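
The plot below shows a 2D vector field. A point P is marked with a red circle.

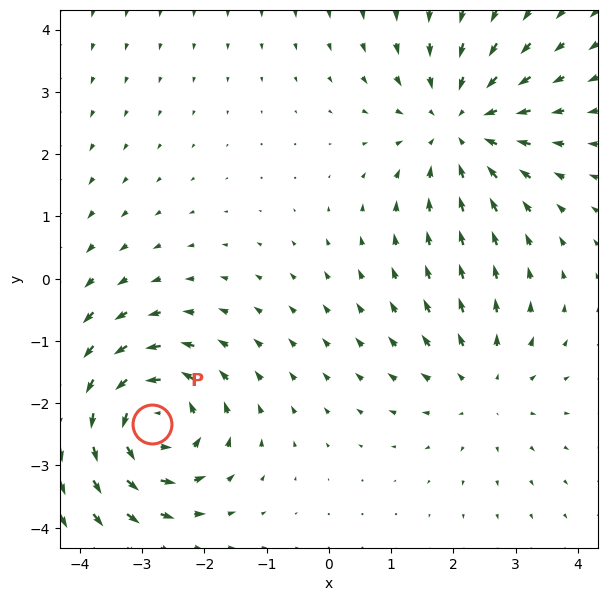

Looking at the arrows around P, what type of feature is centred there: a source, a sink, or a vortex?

At P (-2.8, -2.3) the arrows circulate counterclockwise. Divergence ≈0, curl about +6 — near-zero divergence with nonzero curl is a vortex.

vortex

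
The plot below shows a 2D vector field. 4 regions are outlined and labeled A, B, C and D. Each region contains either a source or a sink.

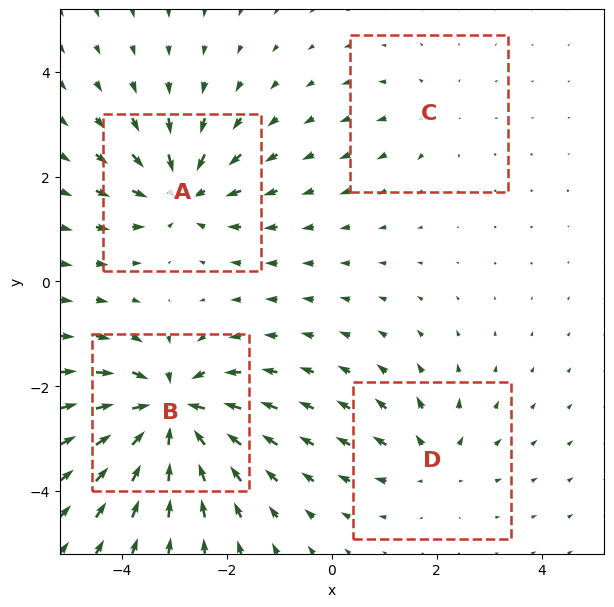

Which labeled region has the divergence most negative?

B

Divergence at each region's feature centre — A: about -6, B: about -8, C: about +2, D: about +4. Region B is most negative.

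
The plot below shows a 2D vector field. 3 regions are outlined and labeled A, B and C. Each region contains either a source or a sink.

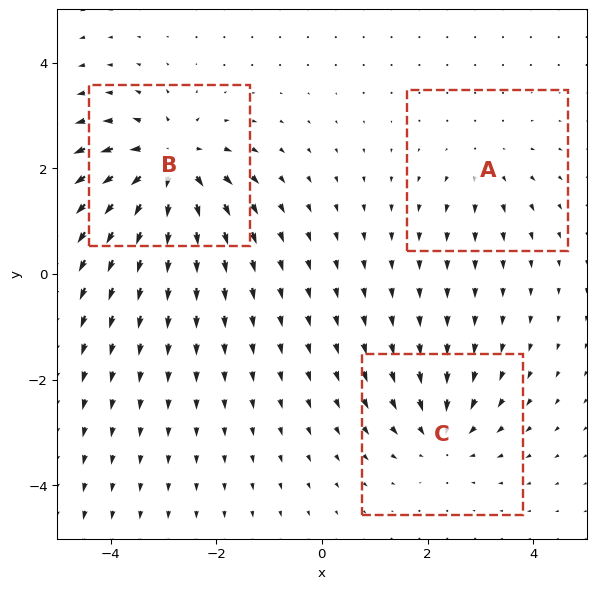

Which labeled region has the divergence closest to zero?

Divergence at each region's feature centre — A: about +2, B: about +6, C: about -4. Region A is closest to zero.

A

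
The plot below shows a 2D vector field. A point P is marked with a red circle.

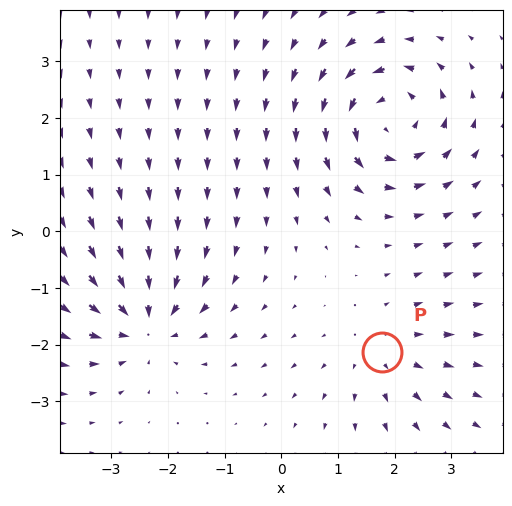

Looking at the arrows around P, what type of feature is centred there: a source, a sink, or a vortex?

At P (1.8, -2.1) the arrows spread outward. Divergence about +2, curl ≈0 — positive divergence with near-zero curl is a source.

source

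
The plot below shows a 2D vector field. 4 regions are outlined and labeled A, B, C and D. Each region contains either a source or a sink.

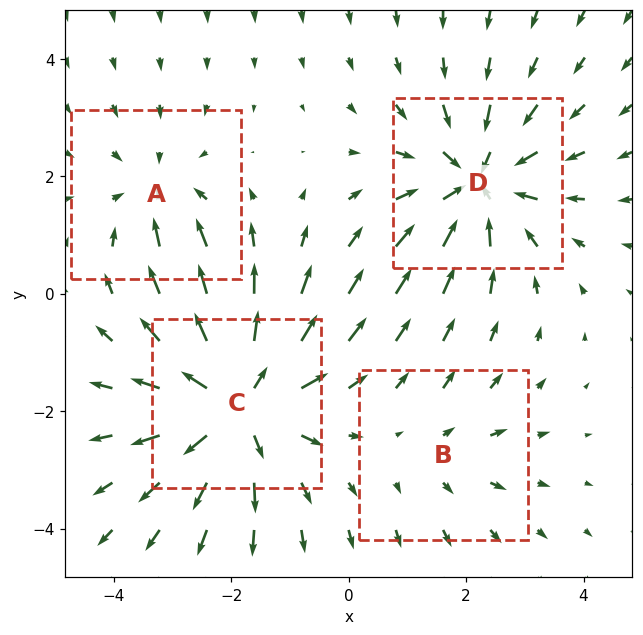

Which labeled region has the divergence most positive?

C

Divergence at each region's feature centre — A: about -3, B: about +2, C: about +6, D: about -5. Region C is most positive.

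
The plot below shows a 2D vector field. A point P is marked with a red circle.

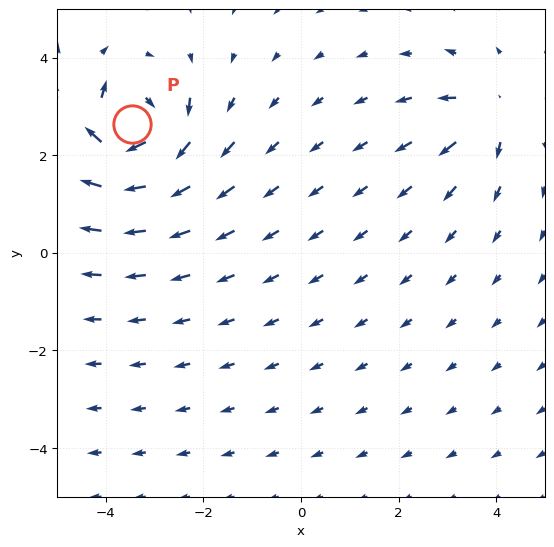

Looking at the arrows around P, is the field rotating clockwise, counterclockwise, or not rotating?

Near P at (-3.5, 2.6) the arrows circulate clockwise. The curl (z-component) there is about -7; negative curl means clockwise rotation.

clockwise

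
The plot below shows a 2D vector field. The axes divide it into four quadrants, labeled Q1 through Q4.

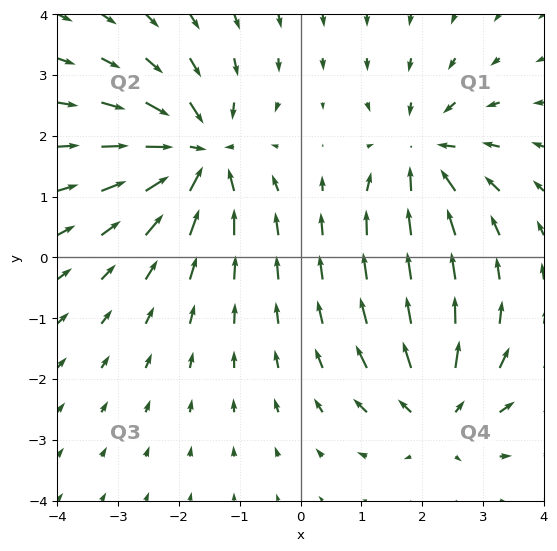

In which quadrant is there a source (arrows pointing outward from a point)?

The source sits at approximately (2.3, -2.5), which lies in quadrant Q4. The divergence there is about +4, positive as expected for a source.

Q4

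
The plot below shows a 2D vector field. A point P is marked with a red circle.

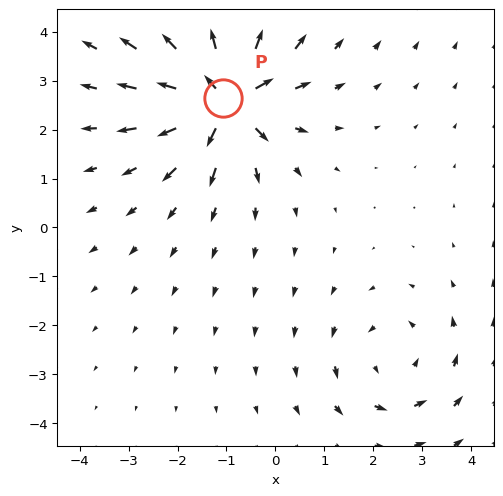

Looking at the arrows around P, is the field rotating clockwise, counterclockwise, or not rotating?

not rotating

Near P at (-1.1, 2.6) the arrows show no circulation. The curl there is ≈0.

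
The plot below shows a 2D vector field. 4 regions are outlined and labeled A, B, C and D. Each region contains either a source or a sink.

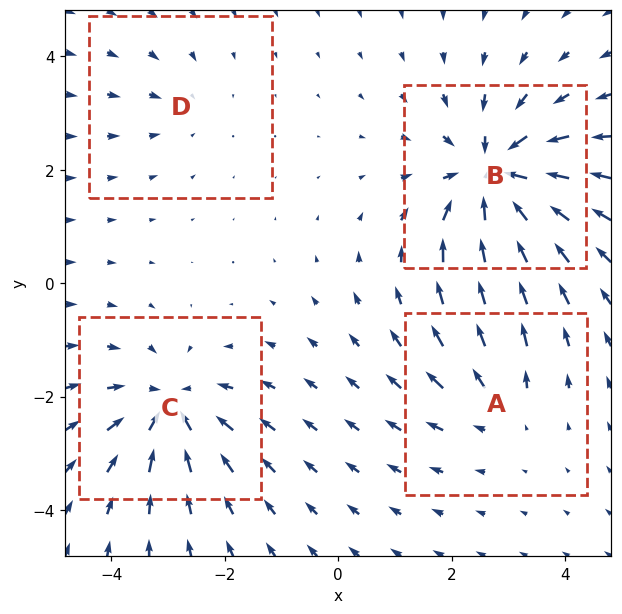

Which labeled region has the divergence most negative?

B

Divergence at each region's feature centre — A: about +3, B: about -7, C: about -6, D: about -2. Region B is most negative.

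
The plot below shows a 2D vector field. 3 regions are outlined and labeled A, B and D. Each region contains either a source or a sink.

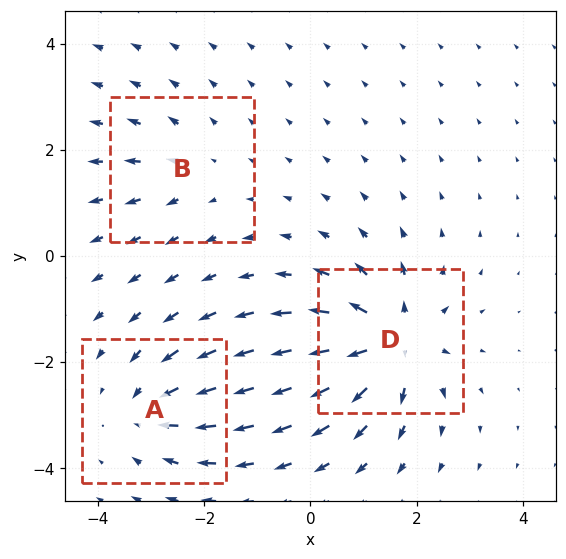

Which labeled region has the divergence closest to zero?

Divergence at each region's feature centre — A: about -4, B: about +2, D: about +6. Region B is closest to zero.

B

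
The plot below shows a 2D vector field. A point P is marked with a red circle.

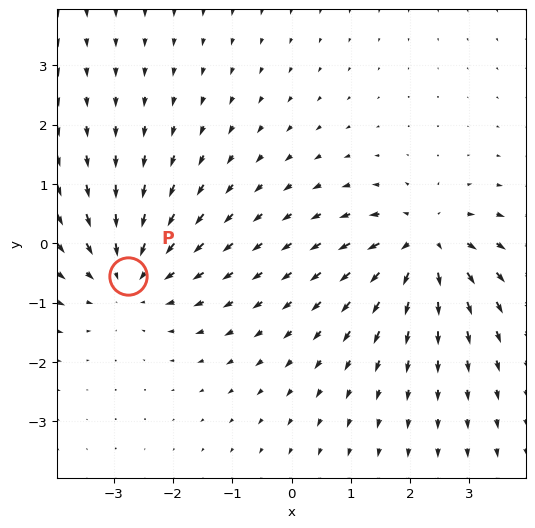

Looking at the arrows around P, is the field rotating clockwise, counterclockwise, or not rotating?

not rotating

Near P at (-2.8, -0.6) the arrows show no circulation. The curl there is ≈0.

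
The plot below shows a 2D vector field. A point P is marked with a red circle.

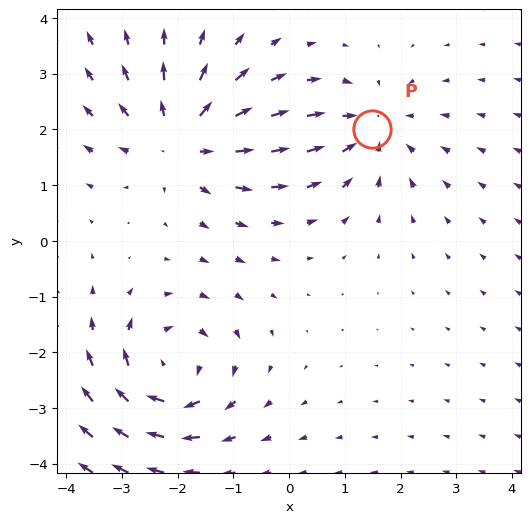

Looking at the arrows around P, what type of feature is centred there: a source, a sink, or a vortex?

At P (1.5, 2.0) the arrows converge inward. Divergence about -3, curl ≈0 — negative divergence with near-zero curl is a sink.

sink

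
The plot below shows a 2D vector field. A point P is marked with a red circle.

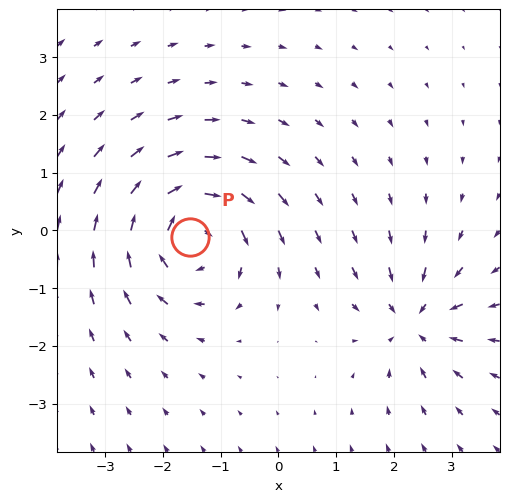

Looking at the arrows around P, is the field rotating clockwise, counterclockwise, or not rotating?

Near P at (-1.5, -0.1) the arrows circulate clockwise. The curl (z-component) there is about -4; negative curl means clockwise rotation.

clockwise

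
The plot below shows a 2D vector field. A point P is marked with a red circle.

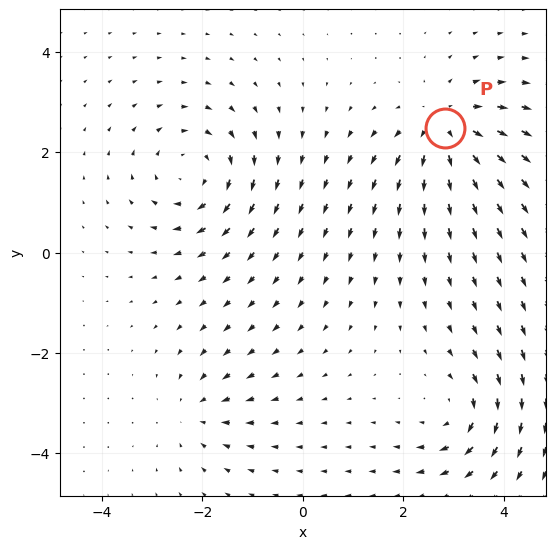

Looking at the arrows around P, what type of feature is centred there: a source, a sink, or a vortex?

source

At P (2.8, 2.5) the arrows spread outward. Divergence about +5, curl ≈0 — positive divergence with near-zero curl is a source.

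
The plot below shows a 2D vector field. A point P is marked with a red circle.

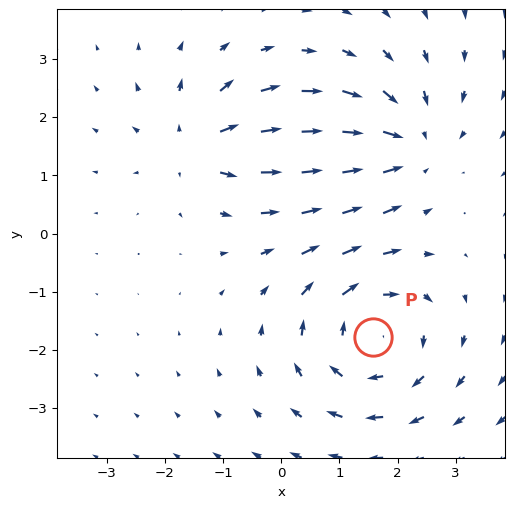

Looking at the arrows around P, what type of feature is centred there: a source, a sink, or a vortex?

vortex

At P (1.6, -1.8) the arrows circulate clockwise. Divergence ≈0, curl about -4 — near-zero divergence with nonzero curl is a vortex.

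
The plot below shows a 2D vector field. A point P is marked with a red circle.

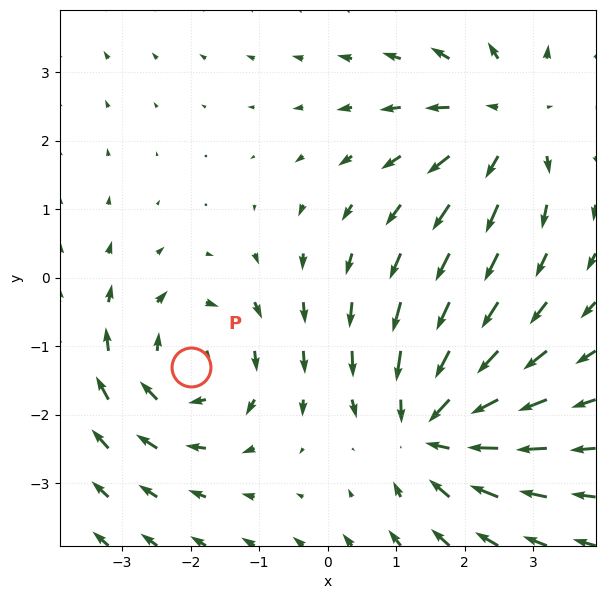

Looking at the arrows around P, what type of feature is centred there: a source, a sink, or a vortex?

vortex

At P (-2.0, -1.3) the arrows circulate clockwise. Divergence ≈0, curl about -3 — near-zero divergence with nonzero curl is a vortex.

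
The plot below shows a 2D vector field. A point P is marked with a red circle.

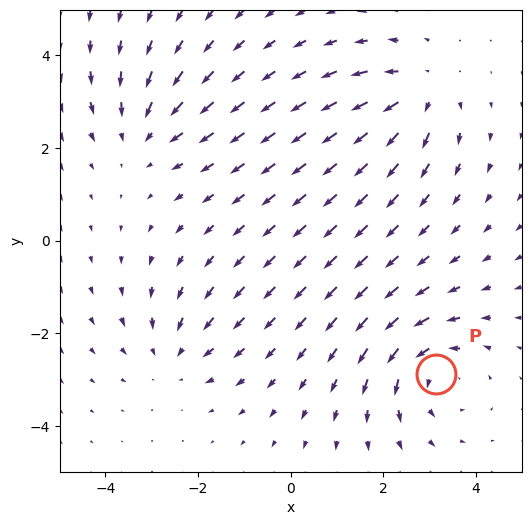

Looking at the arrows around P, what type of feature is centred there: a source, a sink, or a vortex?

vortex

At P (3.1, -2.9) the arrows circulate counterclockwise. Divergence ≈0, curl about +3 — near-zero divergence with nonzero curl is a vortex.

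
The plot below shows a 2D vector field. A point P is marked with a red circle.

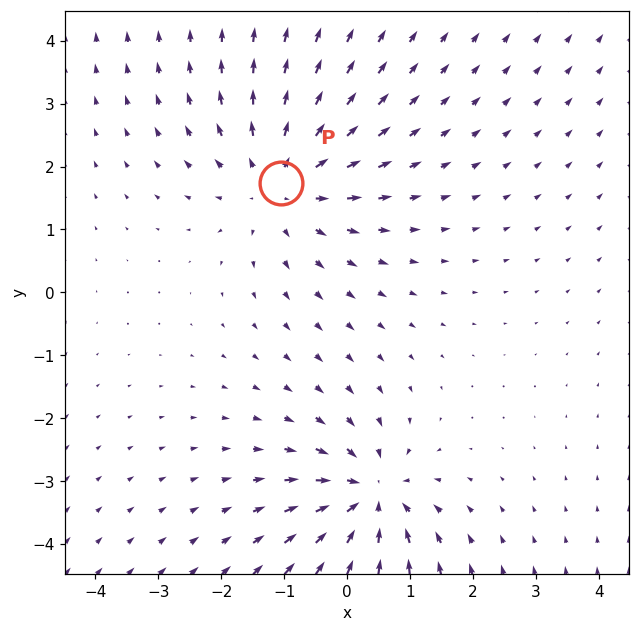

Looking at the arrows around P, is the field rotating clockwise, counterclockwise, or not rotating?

Near P at (-1.1, 1.7) the arrows show no circulation. The curl there is ≈0.

not rotating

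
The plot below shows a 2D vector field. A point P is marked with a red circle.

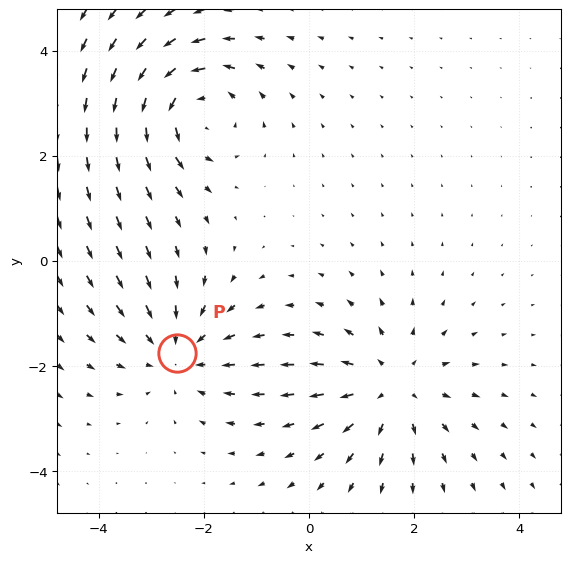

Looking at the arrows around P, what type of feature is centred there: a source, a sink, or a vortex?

At P (-2.5, -1.7) the arrows converge inward. Divergence about -4, curl ≈0 — negative divergence with near-zero curl is a sink.

sink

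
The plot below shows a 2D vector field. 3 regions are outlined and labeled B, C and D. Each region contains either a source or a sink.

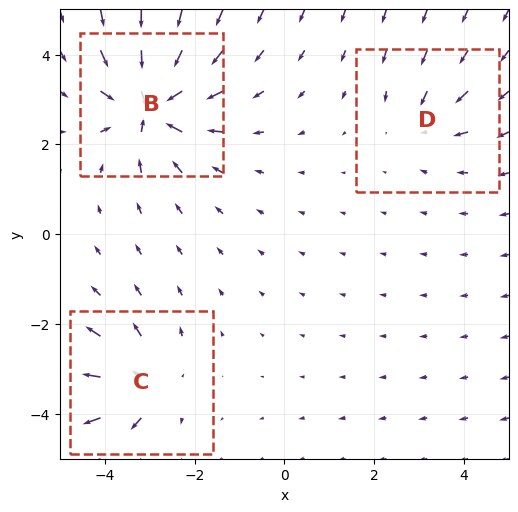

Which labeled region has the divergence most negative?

B

Divergence at each region's feature centre — B: about -6, C: about +4, D: about -3. Region B is most negative.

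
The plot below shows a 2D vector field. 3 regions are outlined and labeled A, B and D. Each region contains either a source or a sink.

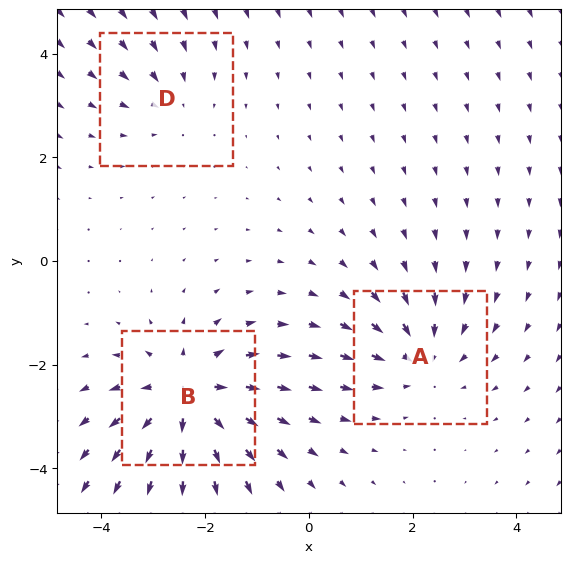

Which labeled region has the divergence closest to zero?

Divergence at each region's feature centre — A: about -3, B: about +5, D: about -2. Region D is closest to zero.

D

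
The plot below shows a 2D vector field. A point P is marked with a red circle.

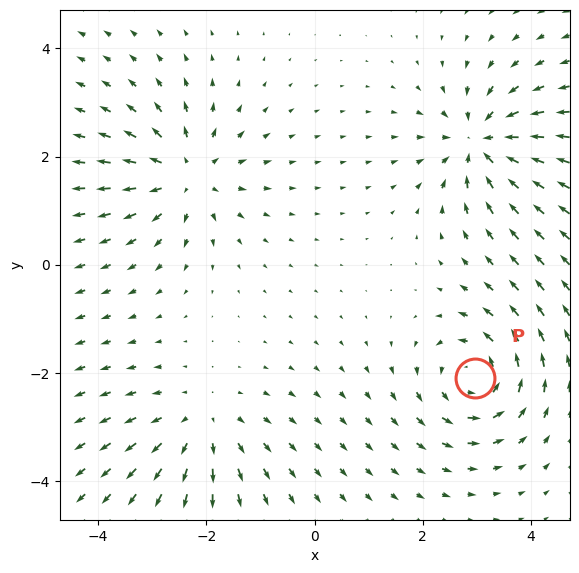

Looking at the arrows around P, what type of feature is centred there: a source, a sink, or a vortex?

At P (3.0, -2.1) the arrows circulate counterclockwise. Divergence ≈0, curl about +6 — near-zero divergence with nonzero curl is a vortex.

vortex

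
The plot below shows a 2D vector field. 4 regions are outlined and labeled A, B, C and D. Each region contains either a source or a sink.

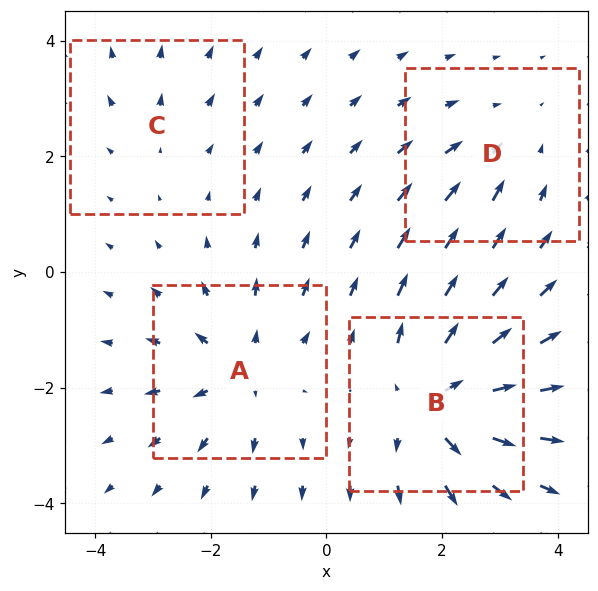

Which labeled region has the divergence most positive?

Divergence at each region's feature centre — A: about +5, B: about +6, C: about +2, D: about -3. Region B is most positive.

B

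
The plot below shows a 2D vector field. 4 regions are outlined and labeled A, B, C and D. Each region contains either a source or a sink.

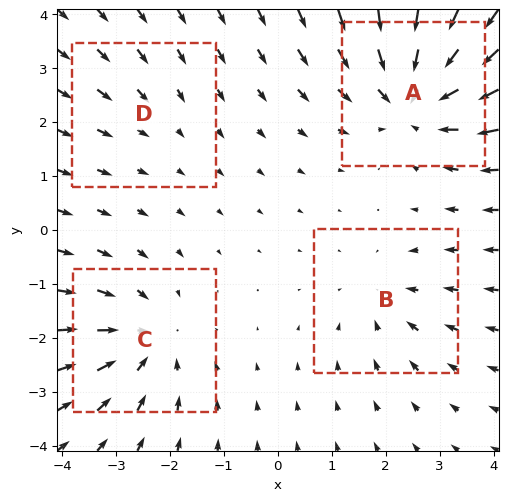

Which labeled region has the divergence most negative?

A

Divergence at each region's feature centre — A: about -6, B: about -3, C: about -4, D: about -2. Region A is most negative.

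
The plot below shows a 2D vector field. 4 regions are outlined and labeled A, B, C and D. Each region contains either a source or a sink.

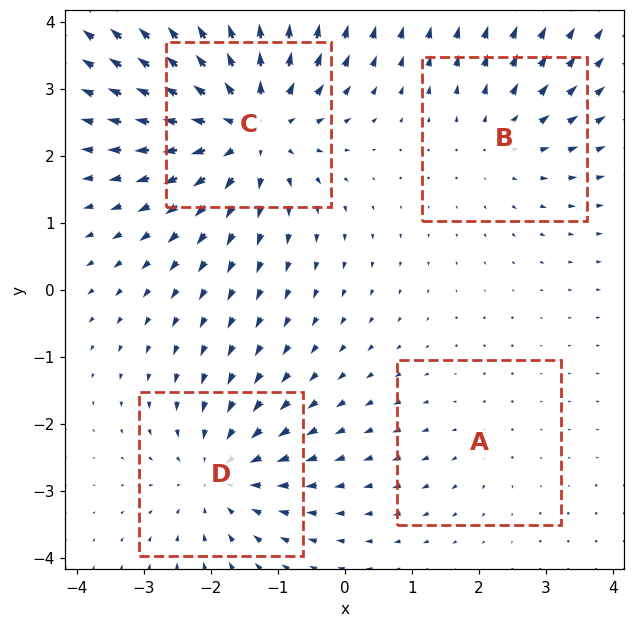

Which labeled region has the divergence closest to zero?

Divergence at each region's feature centre — A: about +2, B: about +3, C: about +6, D: about -4. Region A is closest to zero.

A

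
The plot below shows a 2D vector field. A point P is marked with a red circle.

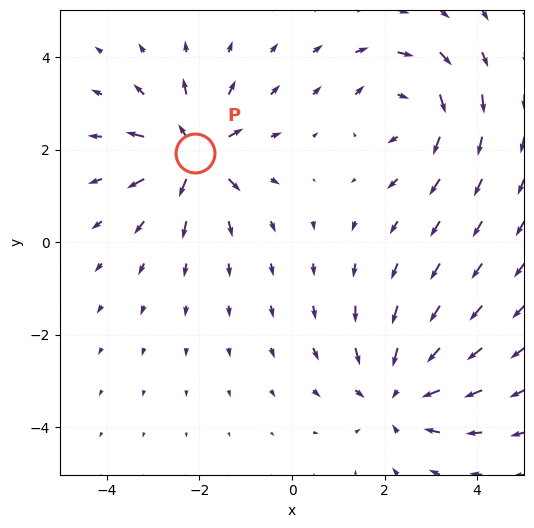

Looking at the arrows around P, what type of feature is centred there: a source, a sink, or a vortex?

At P (-2.1, 1.9) the arrows spread outward. Divergence about +6, curl ≈0 — positive divergence with near-zero curl is a source.

source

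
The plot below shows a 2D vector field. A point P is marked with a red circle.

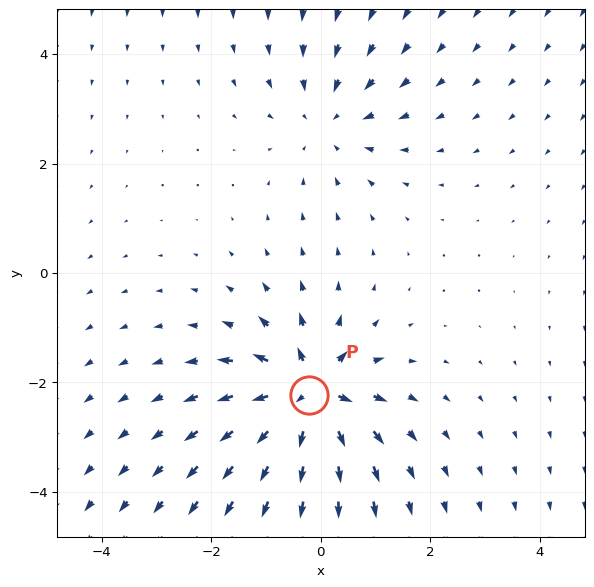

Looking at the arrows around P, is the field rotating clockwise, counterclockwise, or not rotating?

not rotating

Near P at (-0.2, -2.2) the arrows show no circulation. The curl there is ≈0.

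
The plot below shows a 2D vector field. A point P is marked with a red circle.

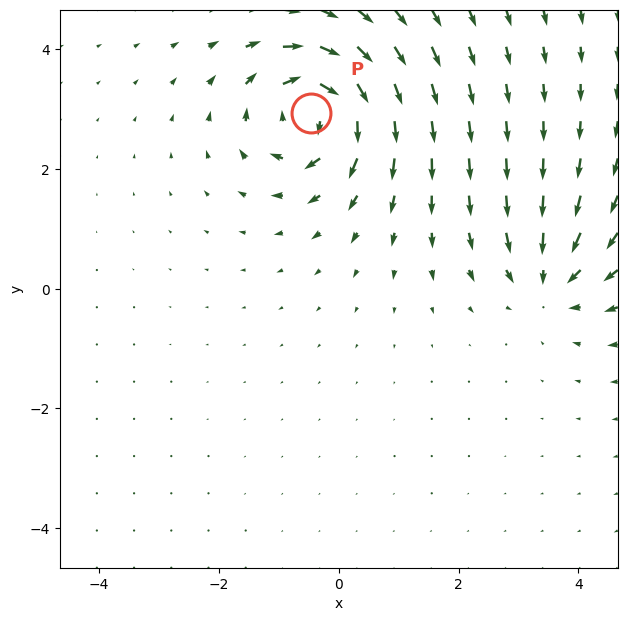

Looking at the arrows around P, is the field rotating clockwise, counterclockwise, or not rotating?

Near P at (-0.5, 2.9) the arrows circulate clockwise. The curl (z-component) there is about -6; negative curl means clockwise rotation.

clockwise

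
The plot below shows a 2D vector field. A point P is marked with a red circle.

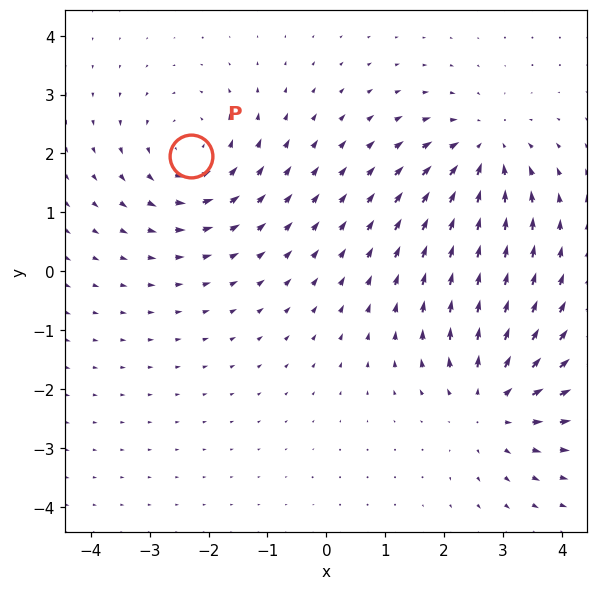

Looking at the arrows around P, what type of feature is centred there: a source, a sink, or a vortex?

At P (-2.3, 2.0) the arrows circulate counterclockwise. Divergence ≈0, curl about +4 — near-zero divergence with nonzero curl is a vortex.

vortex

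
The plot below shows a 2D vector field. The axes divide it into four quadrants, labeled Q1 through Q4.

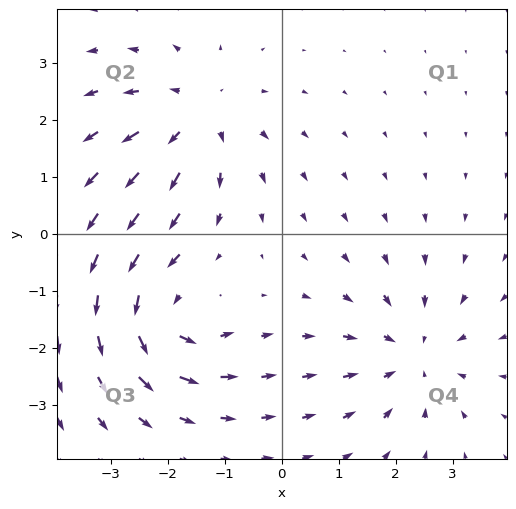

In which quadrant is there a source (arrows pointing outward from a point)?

Q2

The source sits at approximately (-1.5, 2.1), which lies in quadrant Q2. The divergence there is about +4, positive as expected for a source.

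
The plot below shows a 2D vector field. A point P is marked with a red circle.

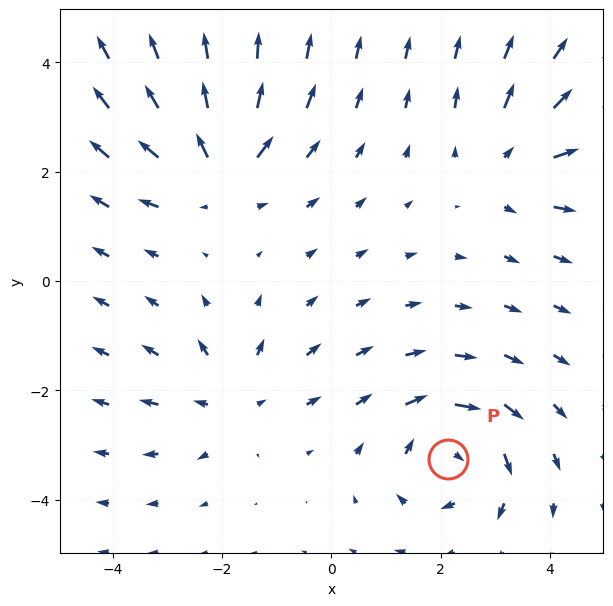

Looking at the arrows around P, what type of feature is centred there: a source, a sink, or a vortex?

vortex

At P (2.1, -3.3) the arrows circulate clockwise. Divergence ≈0, curl about -5 — near-zero divergence with nonzero curl is a vortex.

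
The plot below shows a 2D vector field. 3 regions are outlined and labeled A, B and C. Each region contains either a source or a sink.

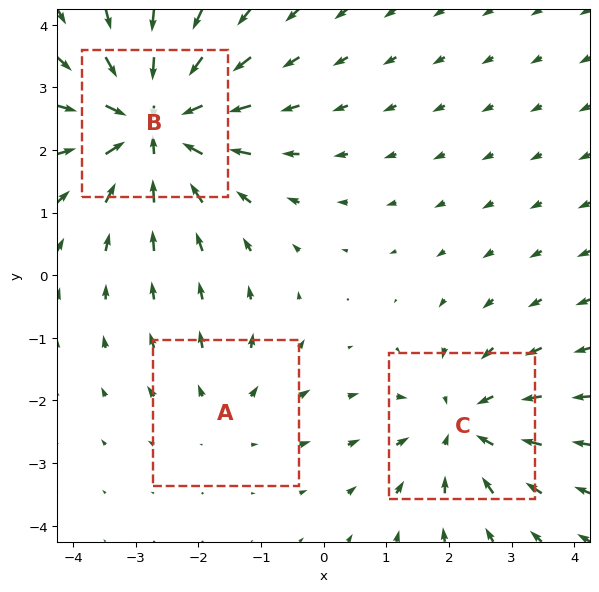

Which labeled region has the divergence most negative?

Divergence at each region's feature centre — A: about +2, B: about -5, C: about -3. Region B is most negative.

B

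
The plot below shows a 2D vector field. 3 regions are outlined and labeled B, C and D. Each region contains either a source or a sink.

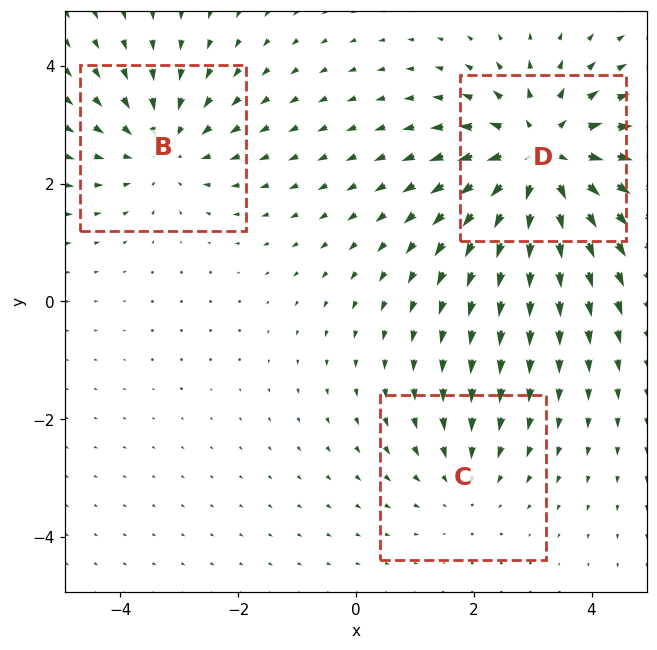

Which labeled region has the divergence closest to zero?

Divergence at each region's feature centre — B: about -3, C: about -2, D: about +5. Region C is closest to zero.

C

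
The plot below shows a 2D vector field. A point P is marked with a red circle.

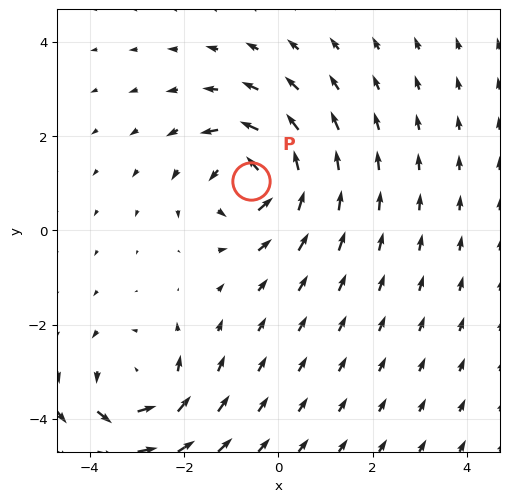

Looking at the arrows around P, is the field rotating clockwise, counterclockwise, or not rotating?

Near P at (-0.6, 1.0) the arrows circulate counterclockwise. The curl (z-component) there is about +6; positive curl means counterclockwise rotation.

counterclockwise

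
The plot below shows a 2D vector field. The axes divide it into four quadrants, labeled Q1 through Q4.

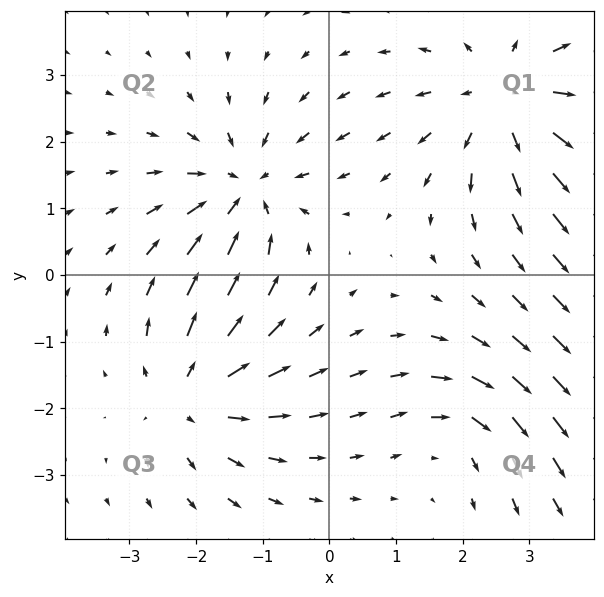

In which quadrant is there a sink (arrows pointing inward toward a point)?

Q2

The sink sits at approximately (-1.3, 1.3), which lies in quadrant Q2. The divergence there is about -4, negative as expected for a sink.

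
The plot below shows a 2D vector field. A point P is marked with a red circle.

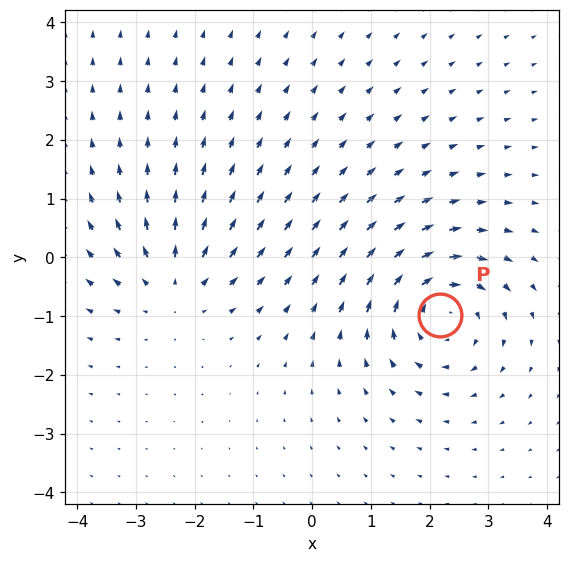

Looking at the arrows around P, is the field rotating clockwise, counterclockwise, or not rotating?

Near P at (2.2, -1.0) the arrows circulate clockwise. The curl (z-component) there is about -5; negative curl means clockwise rotation.

clockwise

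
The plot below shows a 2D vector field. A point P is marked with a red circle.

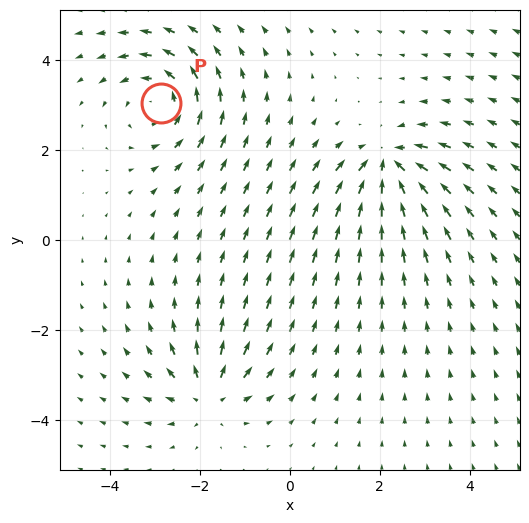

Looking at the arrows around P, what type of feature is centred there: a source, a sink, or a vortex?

At P (-2.9, 3.0) the arrows circulate counterclockwise. Divergence ≈0, curl about +4 — near-zero divergence with nonzero curl is a vortex.

vortex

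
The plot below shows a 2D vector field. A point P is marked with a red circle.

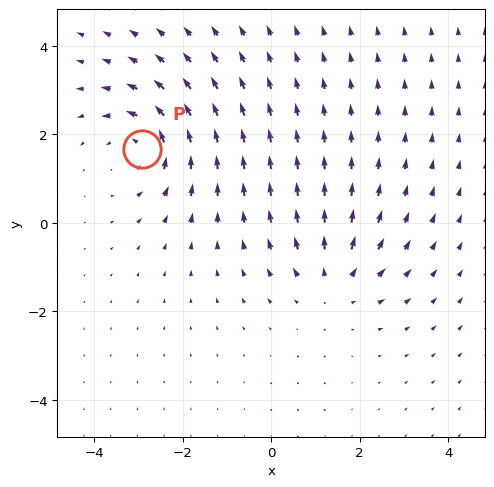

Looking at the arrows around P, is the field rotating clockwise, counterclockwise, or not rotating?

Near P at (-2.9, 1.7) the arrows circulate counterclockwise. The curl (z-component) there is about +4; positive curl means counterclockwise rotation.

counterclockwise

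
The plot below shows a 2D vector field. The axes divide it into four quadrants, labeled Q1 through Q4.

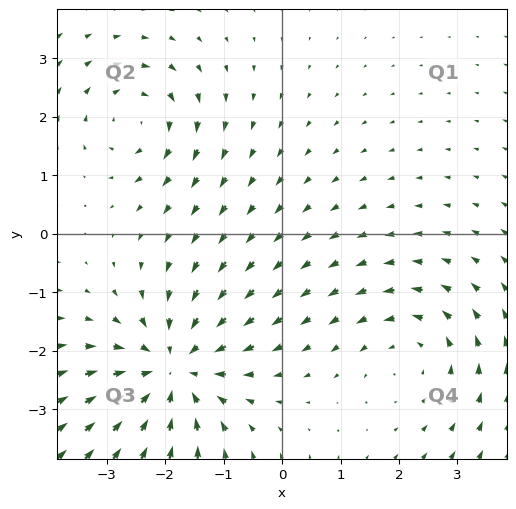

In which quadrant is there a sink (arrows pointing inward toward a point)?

The sink sits at approximately (-1.9, -2.3), which lies in quadrant Q3. The divergence there is about -5, negative as expected for a sink.

Q3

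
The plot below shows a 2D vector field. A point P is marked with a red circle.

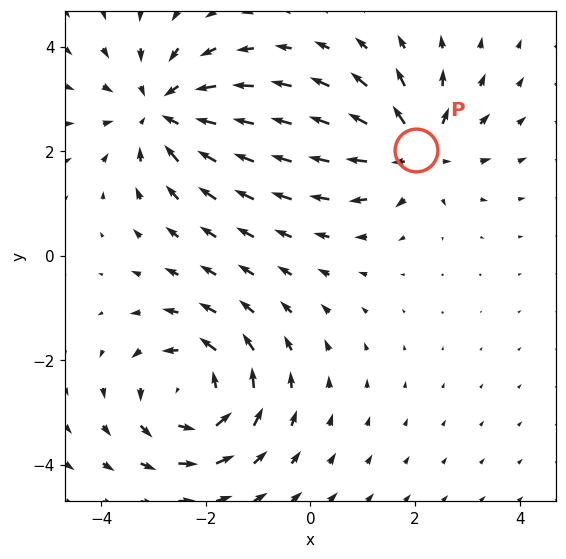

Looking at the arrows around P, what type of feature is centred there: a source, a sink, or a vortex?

At P (2.0, 2.0) the arrows spread outward. Divergence about +5, curl ≈0 — positive divergence with near-zero curl is a source.

source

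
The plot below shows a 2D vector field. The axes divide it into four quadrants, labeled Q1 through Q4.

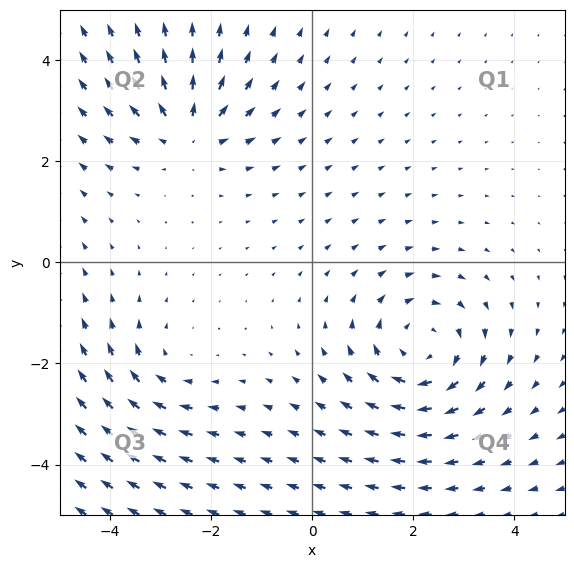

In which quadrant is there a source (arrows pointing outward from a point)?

Q2

The source sits at approximately (-2.5, 2.6), which lies in quadrant Q2. The divergence there is about +4, positive as expected for a source.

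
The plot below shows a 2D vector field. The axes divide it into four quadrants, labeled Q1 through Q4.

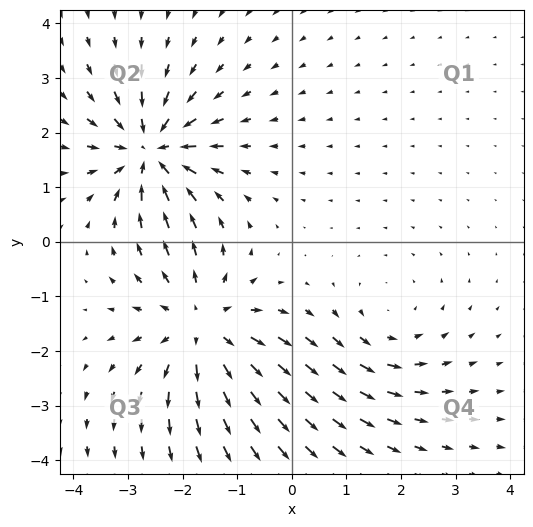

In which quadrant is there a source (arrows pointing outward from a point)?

The source sits at approximately (-1.7, -1.6), which lies in quadrant Q3. The divergence there is about +4, positive as expected for a source.

Q3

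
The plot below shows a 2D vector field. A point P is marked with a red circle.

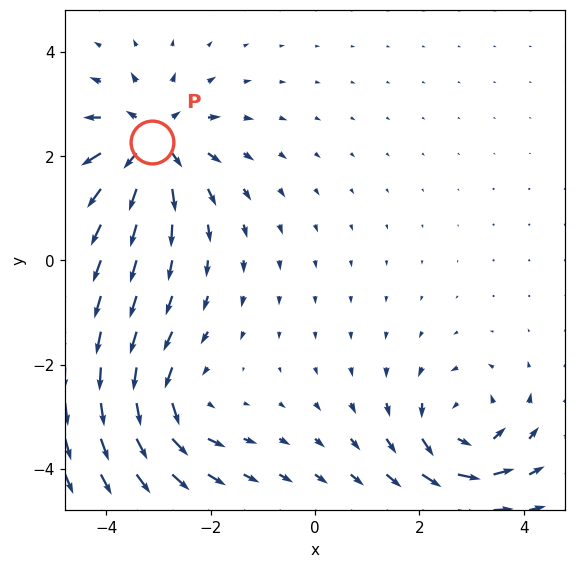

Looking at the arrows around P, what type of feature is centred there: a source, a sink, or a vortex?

source

At P (-3.1, 2.3) the arrows spread outward. Divergence about +6, curl ≈0 — positive divergence with near-zero curl is a source.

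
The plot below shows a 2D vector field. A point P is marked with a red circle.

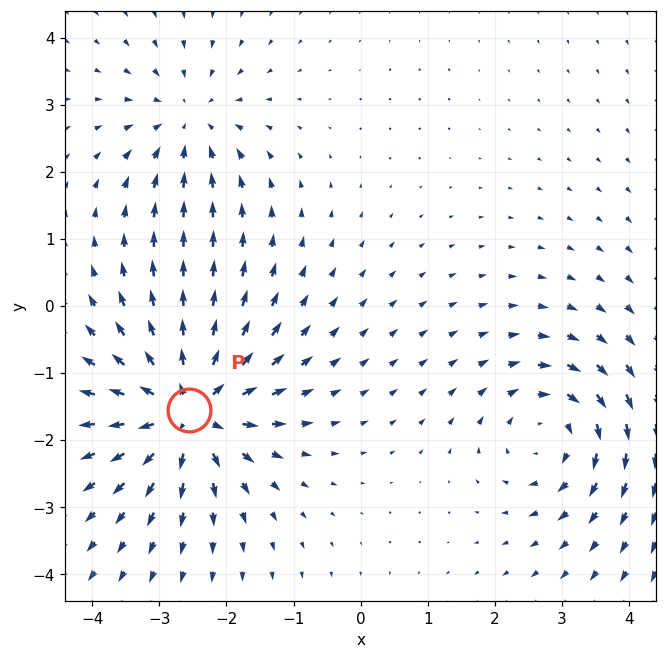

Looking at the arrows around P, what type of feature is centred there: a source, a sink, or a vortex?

source

At P (-2.6, -1.5) the arrows spread outward. Divergence about +7, curl ≈0 — positive divergence with near-zero curl is a source.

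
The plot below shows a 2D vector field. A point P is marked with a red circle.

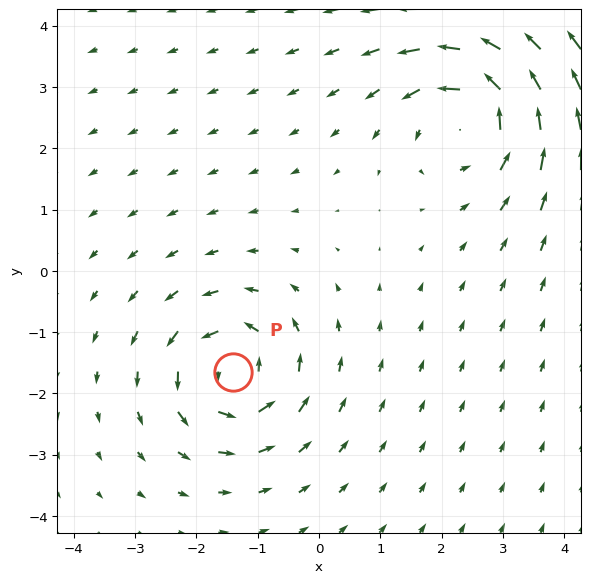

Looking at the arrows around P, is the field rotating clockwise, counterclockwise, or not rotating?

counterclockwise

Near P at (-1.4, -1.7) the arrows circulate counterclockwise. The curl (z-component) there is about +4; positive curl means counterclockwise rotation.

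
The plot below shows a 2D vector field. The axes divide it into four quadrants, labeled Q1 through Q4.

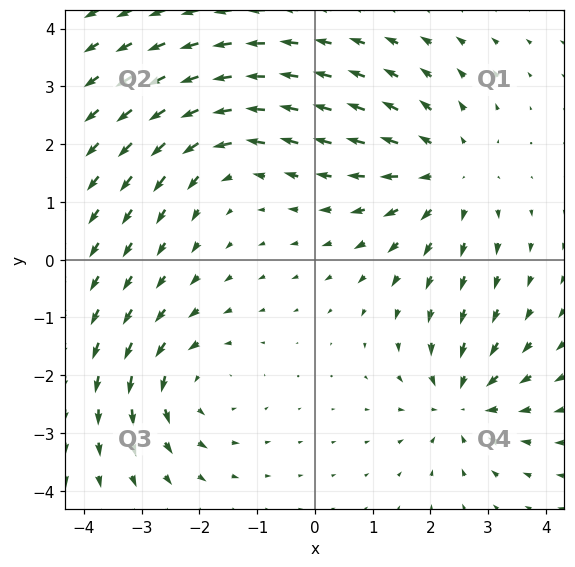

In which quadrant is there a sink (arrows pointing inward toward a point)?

The sink sits at approximately (2.5, -2.5), which lies in quadrant Q4. The divergence there is about -4, negative as expected for a sink.

Q4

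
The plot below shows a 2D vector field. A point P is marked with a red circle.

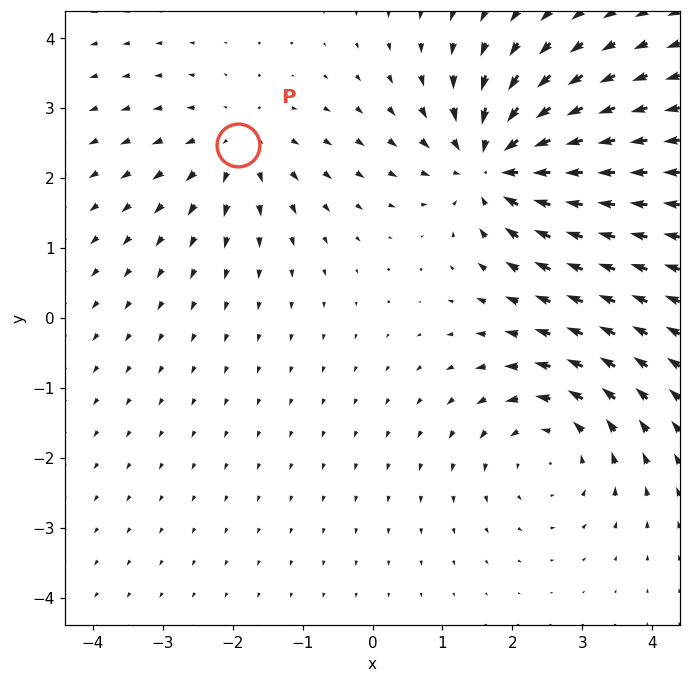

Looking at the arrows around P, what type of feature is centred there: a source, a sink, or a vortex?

source

At P (-1.9, 2.5) the arrows spread outward. Divergence about +3, curl ≈0 — positive divergence with near-zero curl is a source.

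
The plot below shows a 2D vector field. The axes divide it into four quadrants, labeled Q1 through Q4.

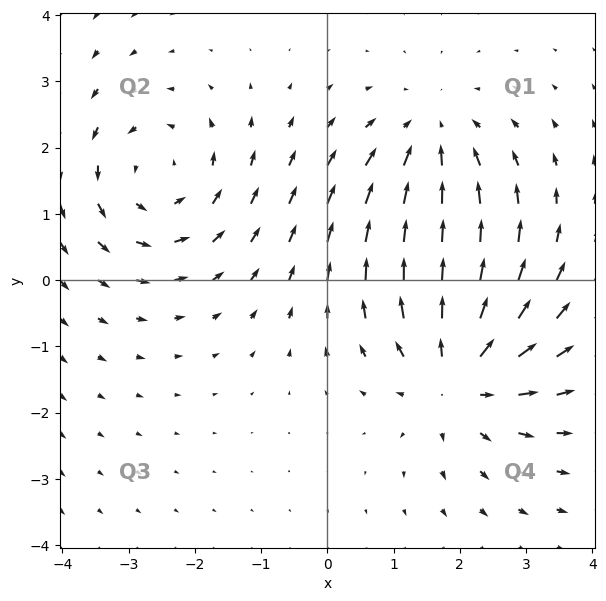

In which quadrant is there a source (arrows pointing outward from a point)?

The source sits at approximately (2.0, -1.4), which lies in quadrant Q4. The divergence there is about +4, positive as expected for a source.

Q4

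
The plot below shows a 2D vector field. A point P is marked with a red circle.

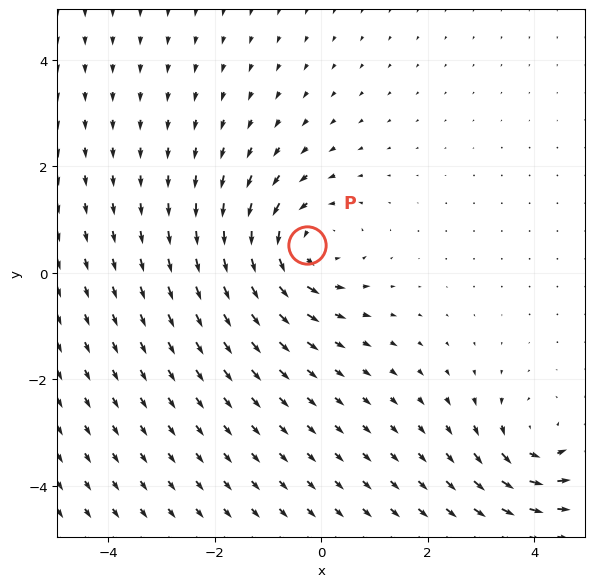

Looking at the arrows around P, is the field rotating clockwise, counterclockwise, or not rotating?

counterclockwise

Near P at (-0.3, 0.5) the arrows circulate counterclockwise. The curl (z-component) there is about +4; positive curl means counterclockwise rotation.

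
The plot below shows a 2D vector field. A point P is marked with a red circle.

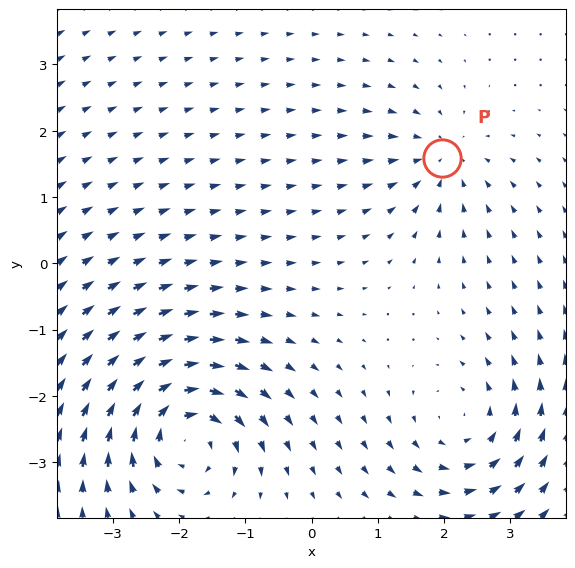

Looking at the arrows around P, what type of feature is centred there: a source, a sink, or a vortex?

At P (2.0, 1.6) the arrows converge inward. Divergence about -3, curl ≈0 — negative divergence with near-zero curl is a sink.

sink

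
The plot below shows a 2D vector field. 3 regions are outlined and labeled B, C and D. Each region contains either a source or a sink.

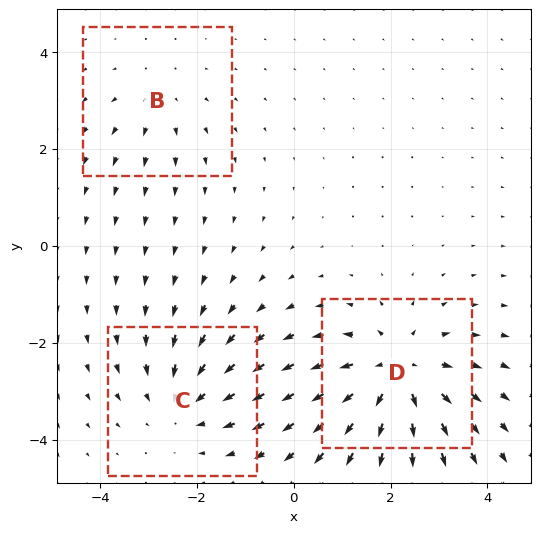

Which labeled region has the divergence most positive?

D

Divergence at each region's feature centre — B: about +2, C: about -3, D: about +4. Region D is most positive.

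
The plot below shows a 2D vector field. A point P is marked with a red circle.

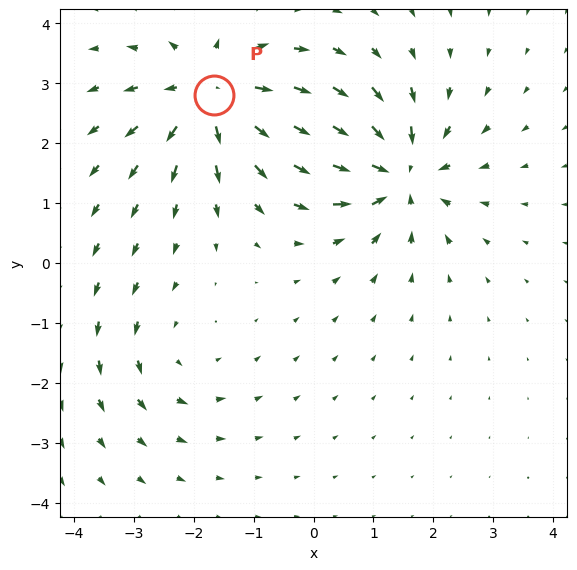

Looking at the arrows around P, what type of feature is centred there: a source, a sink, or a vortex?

At P (-1.7, 2.8) the arrows spread outward. Divergence about +5, curl ≈0 — positive divergence with near-zero curl is a source.

source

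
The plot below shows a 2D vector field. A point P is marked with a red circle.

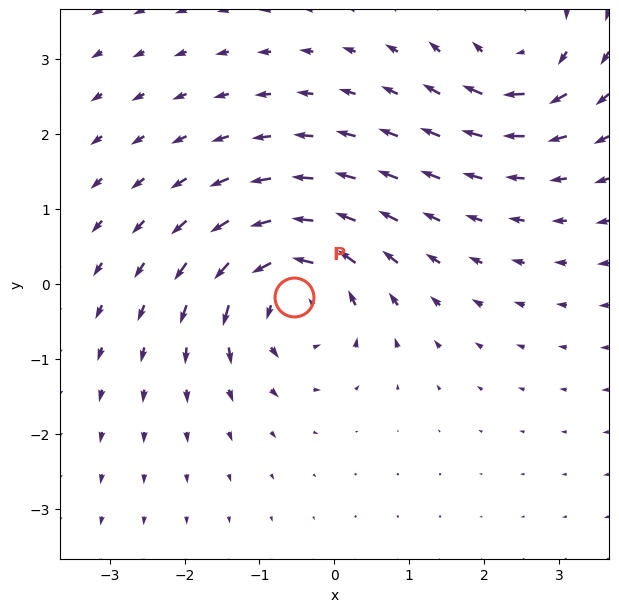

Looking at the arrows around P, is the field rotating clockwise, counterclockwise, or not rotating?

counterclockwise

Near P at (-0.5, -0.2) the arrows circulate counterclockwise. The curl (z-component) there is about +5; positive curl means counterclockwise rotation.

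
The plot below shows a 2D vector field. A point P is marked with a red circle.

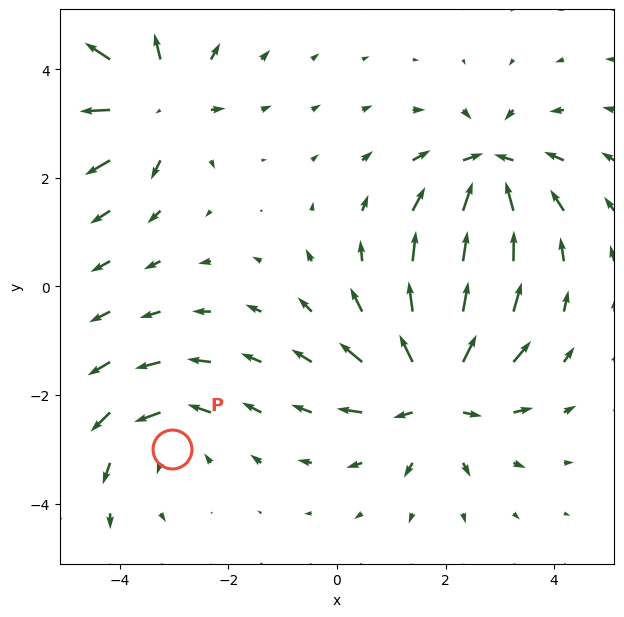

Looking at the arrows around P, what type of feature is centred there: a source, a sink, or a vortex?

At P (-3.0, -3.0) the arrows circulate counterclockwise. Divergence ≈0, curl about +3 — near-zero divergence with nonzero curl is a vortex.

vortex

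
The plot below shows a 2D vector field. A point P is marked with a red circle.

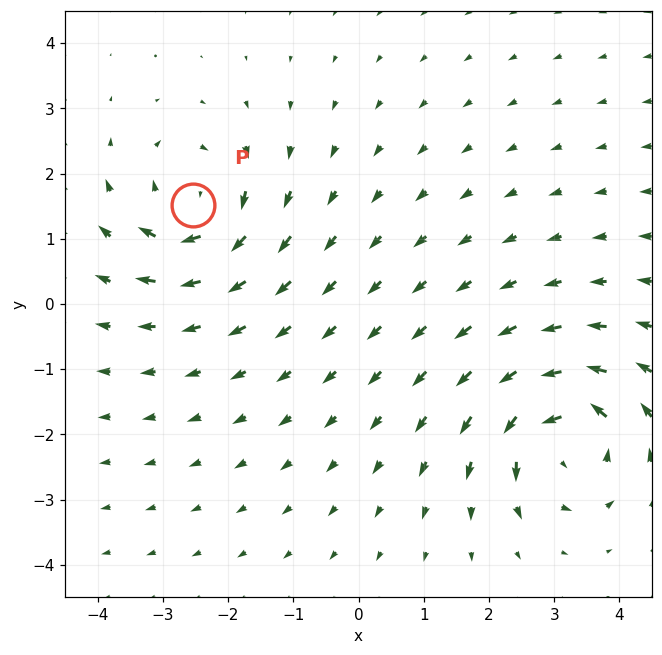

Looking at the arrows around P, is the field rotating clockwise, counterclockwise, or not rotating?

clockwise

Near P at (-2.5, 1.5) the arrows circulate clockwise. The curl (z-component) there is about -5; negative curl means clockwise rotation.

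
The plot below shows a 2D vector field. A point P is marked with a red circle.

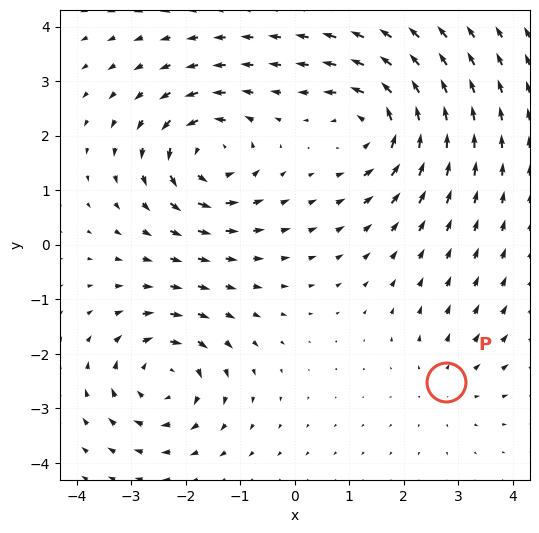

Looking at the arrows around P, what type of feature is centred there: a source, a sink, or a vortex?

source

At P (2.8, -2.5) the arrows spread outward. Divergence about +2, curl ≈0 — positive divergence with near-zero curl is a source.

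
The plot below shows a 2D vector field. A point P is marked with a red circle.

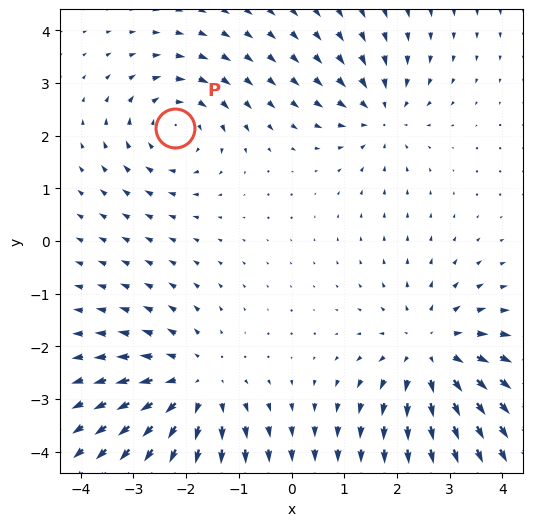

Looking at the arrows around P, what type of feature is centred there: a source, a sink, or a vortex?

At P (-2.2, 2.1) the arrows circulate clockwise. Divergence ≈0, curl about -4 — near-zero divergence with nonzero curl is a vortex.

vortex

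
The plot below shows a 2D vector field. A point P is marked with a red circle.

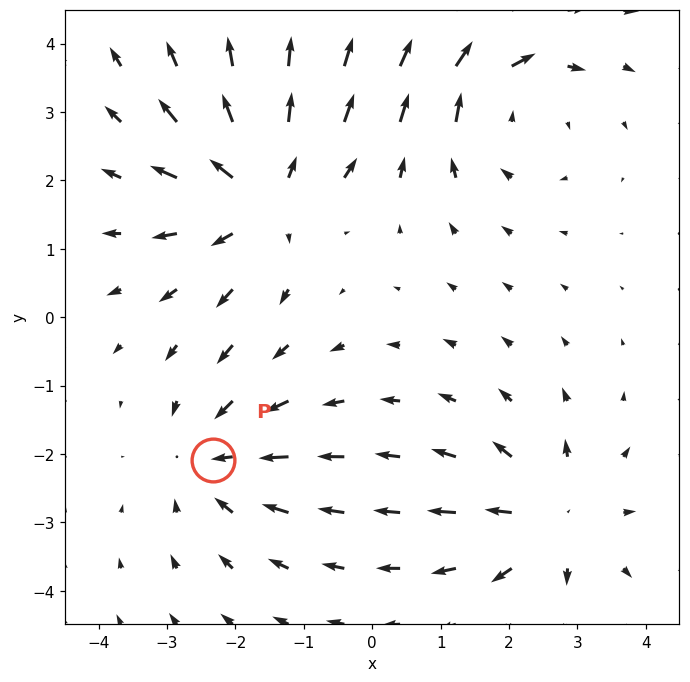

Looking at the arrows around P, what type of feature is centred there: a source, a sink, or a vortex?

At P (-2.3, -2.1) the arrows converge inward. Divergence about -3, curl ≈0 — negative divergence with near-zero curl is a sink.

sink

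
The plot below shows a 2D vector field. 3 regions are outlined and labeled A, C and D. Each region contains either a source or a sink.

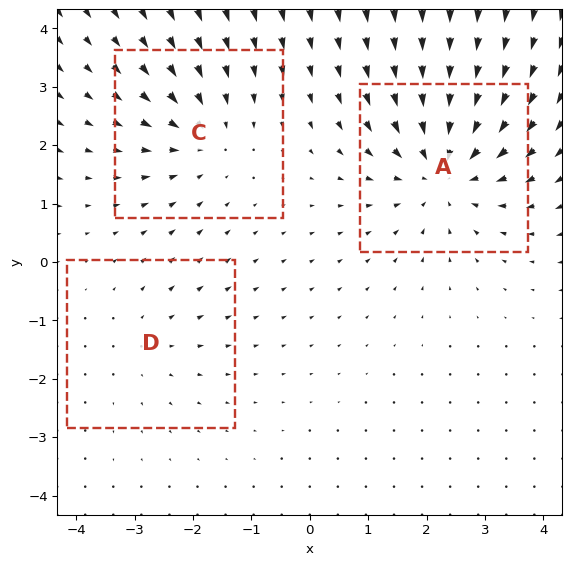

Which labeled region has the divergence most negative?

Divergence at each region's feature centre — A: about -5, C: about -3, D: about +2. Region A is most negative.

A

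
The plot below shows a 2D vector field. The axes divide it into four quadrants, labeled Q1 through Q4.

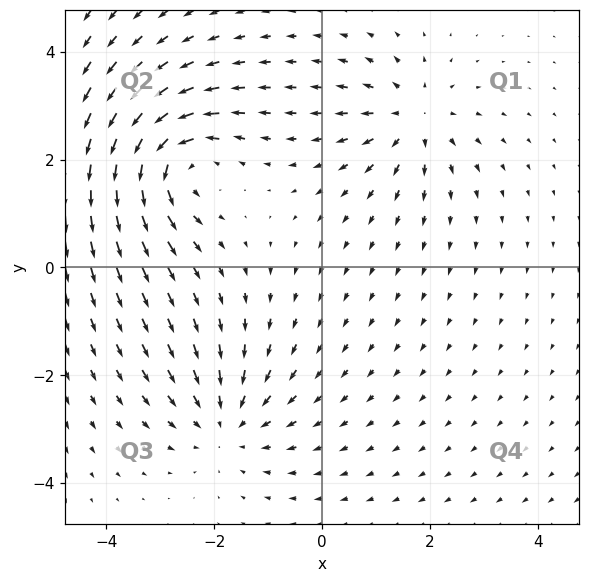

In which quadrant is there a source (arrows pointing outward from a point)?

The source sits at approximately (1.7, 2.8), which lies in quadrant Q1. The divergence there is about +4, positive as expected for a source.

Q1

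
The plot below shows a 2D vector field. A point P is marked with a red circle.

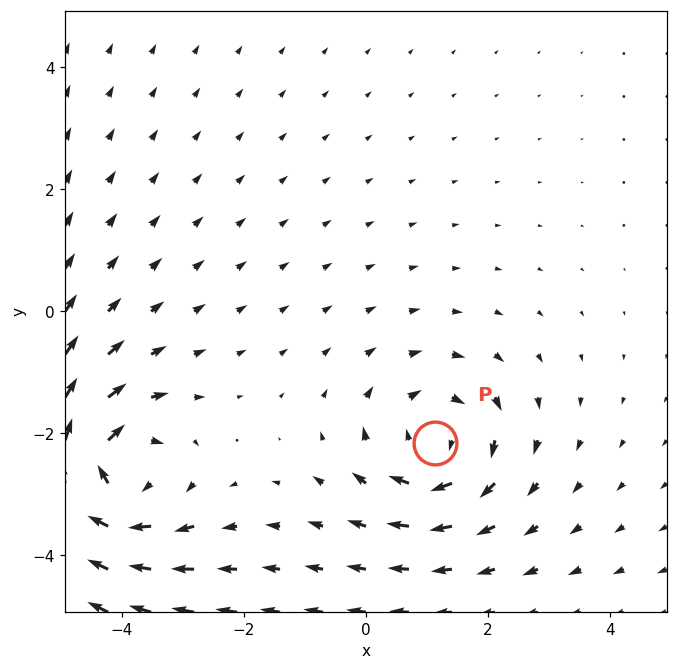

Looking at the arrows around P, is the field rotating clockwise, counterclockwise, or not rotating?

Near P at (1.1, -2.2) the arrows circulate clockwise. The curl (z-component) there is about -3; negative curl means clockwise rotation.

clockwise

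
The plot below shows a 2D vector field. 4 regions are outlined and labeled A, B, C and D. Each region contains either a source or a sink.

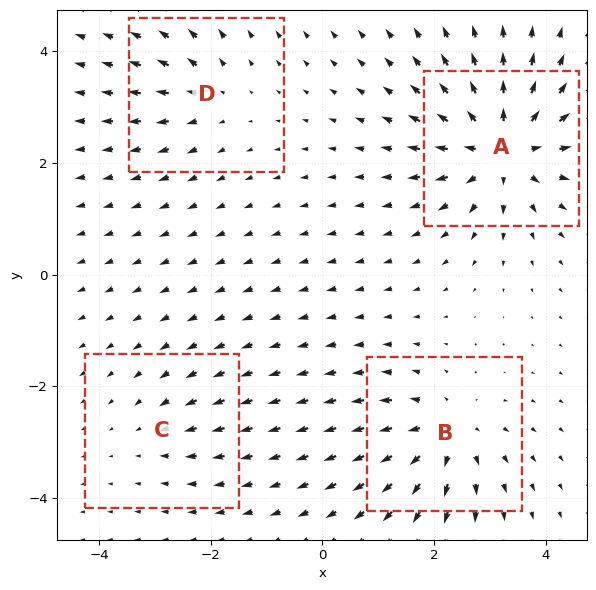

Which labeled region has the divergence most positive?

Divergence at each region's feature centre — A: about +8, B: about +5, C: about -2, D: about +3. Region A is most positive.

A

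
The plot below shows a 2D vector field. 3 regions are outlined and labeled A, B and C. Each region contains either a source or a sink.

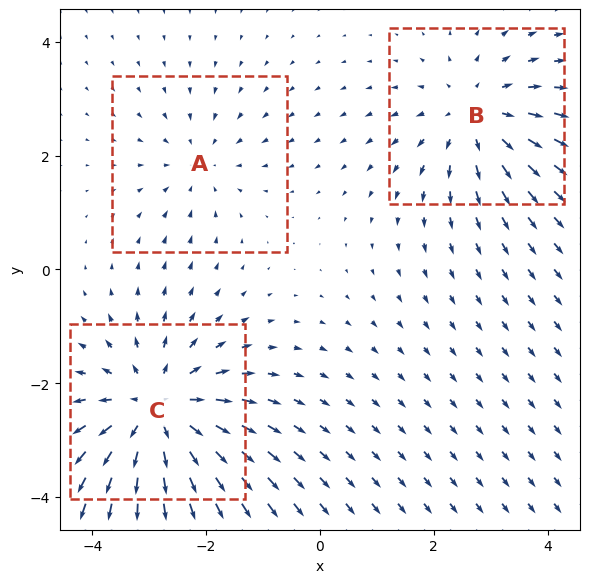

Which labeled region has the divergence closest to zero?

A

Divergence at each region's feature centre — A: about -2, B: about +3, C: about +4. Region A is closest to zero.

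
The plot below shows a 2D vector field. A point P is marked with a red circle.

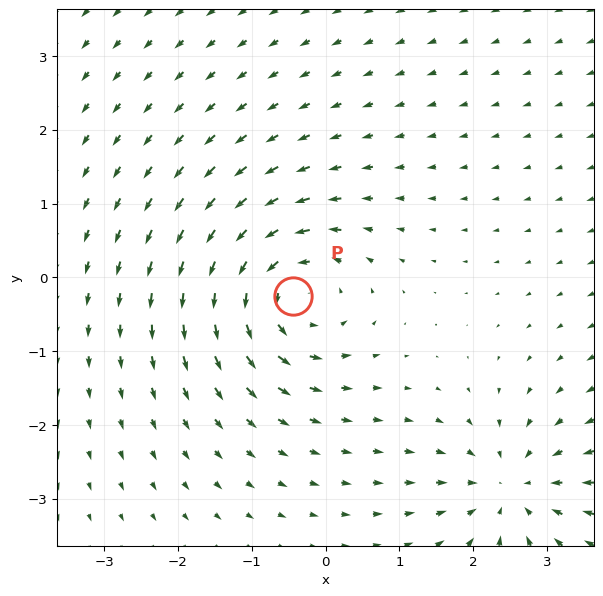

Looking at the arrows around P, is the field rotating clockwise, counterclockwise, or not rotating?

Near P at (-0.4, -0.2) the arrows circulate counterclockwise. The curl (z-component) there is about +5; positive curl means counterclockwise rotation.

counterclockwise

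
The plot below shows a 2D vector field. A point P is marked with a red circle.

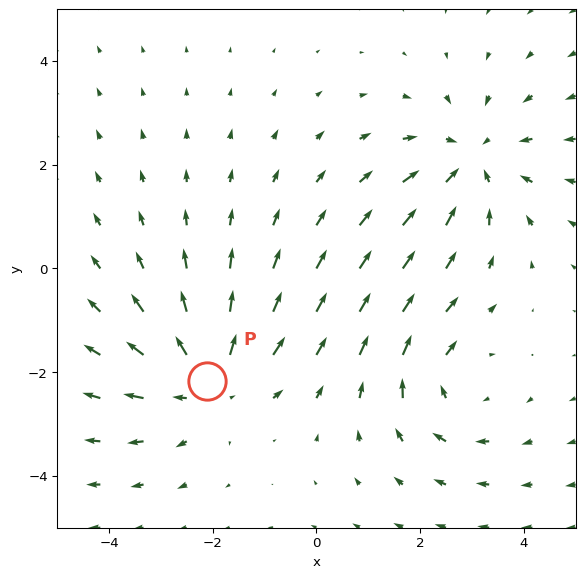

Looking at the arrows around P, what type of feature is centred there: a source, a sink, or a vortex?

source

At P (-2.1, -2.2) the arrows spread outward. Divergence about +4, curl ≈0 — positive divergence with near-zero curl is a source.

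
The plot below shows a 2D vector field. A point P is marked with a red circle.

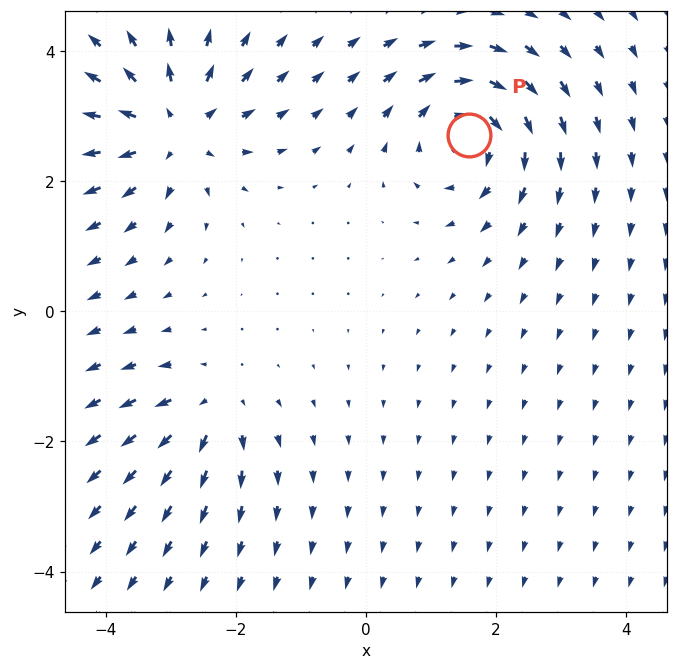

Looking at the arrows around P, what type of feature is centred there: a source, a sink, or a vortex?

At P (1.6, 2.7) the arrows circulate clockwise. Divergence ≈0, curl about -6 — near-zero divergence with nonzero curl is a vortex.

vortex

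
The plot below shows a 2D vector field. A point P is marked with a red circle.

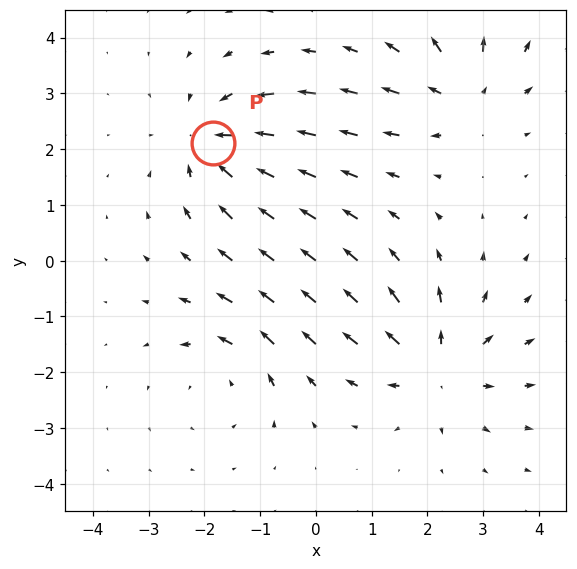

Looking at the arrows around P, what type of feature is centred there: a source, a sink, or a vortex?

sink

At P (-1.8, 2.1) the arrows converge inward. Divergence about -6, curl ≈0 — negative divergence with near-zero curl is a sink.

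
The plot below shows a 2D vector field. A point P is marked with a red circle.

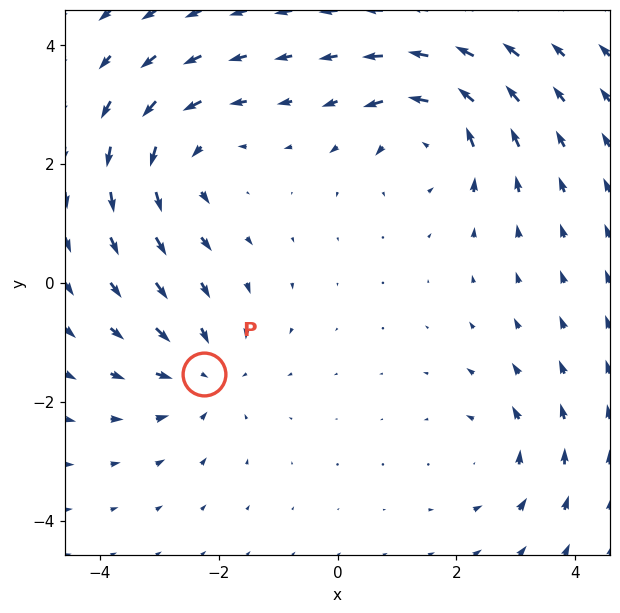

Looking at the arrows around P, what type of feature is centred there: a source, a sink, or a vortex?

At P (-2.2, -1.5) the arrows converge inward. Divergence about -3, curl ≈0 — negative divergence with near-zero curl is a sink.

sink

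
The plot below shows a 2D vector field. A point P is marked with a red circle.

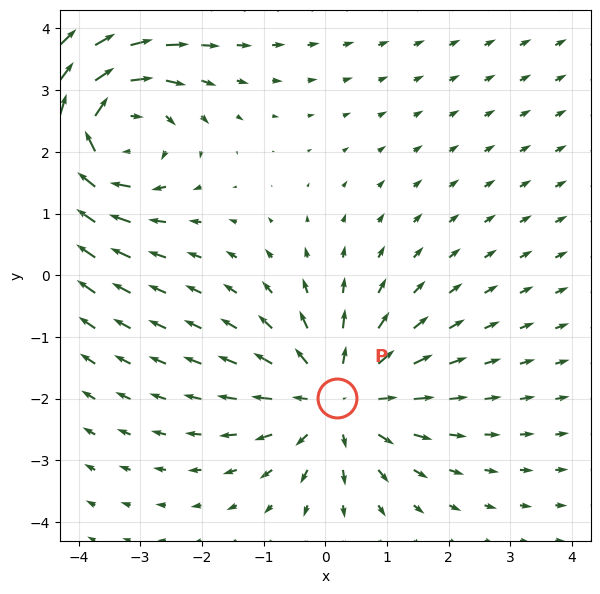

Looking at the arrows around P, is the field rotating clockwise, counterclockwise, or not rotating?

Near P at (0.2, -2.0) the arrows show no circulation. The curl there is ≈0.

not rotating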